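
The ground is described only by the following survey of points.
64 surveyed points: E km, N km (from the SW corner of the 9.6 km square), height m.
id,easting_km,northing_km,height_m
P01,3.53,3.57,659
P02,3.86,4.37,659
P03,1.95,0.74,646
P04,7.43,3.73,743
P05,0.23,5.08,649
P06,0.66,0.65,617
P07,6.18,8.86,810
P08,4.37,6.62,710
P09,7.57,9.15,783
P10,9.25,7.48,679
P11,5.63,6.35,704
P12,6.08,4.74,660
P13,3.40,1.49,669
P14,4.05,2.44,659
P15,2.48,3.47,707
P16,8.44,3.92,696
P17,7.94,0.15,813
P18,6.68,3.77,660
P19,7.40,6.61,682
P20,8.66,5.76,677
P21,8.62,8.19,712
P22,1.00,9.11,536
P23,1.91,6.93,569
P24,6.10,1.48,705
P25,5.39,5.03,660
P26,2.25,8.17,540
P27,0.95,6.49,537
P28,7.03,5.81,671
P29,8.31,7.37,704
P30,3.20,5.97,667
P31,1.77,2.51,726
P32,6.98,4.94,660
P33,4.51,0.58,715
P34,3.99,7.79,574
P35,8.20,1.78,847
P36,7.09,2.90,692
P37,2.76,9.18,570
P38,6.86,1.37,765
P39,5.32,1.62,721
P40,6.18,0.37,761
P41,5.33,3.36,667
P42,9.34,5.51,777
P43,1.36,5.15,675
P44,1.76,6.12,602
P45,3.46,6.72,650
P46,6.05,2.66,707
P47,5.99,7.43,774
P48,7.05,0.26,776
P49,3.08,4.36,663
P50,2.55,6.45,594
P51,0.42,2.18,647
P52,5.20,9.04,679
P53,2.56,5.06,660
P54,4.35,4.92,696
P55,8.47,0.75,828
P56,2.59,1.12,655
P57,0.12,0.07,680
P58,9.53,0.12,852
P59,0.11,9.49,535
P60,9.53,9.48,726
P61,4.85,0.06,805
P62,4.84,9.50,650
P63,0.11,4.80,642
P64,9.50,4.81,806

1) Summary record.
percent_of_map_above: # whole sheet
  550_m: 94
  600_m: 86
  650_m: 78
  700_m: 36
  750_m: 18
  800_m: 8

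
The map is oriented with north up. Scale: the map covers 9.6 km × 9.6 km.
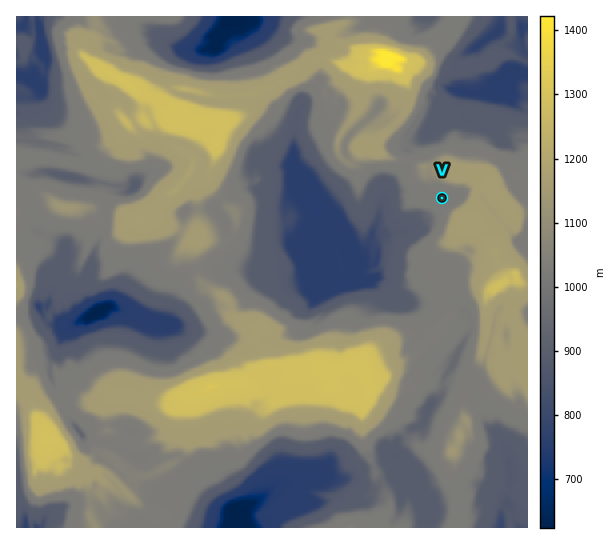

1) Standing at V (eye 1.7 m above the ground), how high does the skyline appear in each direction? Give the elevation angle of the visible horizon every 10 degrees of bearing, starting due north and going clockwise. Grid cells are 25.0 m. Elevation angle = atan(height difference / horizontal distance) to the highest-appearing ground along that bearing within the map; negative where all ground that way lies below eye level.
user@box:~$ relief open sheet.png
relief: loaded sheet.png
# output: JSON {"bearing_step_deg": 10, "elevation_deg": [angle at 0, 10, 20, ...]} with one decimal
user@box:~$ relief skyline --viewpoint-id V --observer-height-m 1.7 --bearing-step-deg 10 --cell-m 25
{"bearing_step_deg": 10, "elevation_deg": [16.0, 17.3, 17.7, 17.1, 15.9, 13.6, 11.8, 10.9, 11.5, 12.4, 13.6, 14.9, 16.0, 17.4, 17.7, 16.3, 13.6, 10.0, 6.4, 0.2, 4.4, 4.5, 3.8, 2.9, 1.7, 0.8, 1.6, 1.5, 3.0, 3.6, 4.3, 4.8, 6.0, 6.6, 8.3, 12.8]}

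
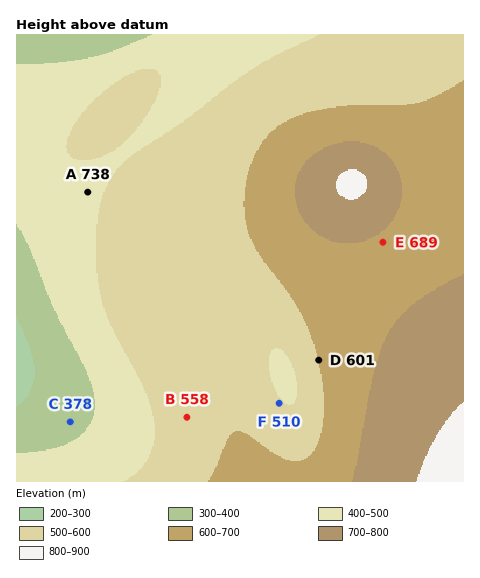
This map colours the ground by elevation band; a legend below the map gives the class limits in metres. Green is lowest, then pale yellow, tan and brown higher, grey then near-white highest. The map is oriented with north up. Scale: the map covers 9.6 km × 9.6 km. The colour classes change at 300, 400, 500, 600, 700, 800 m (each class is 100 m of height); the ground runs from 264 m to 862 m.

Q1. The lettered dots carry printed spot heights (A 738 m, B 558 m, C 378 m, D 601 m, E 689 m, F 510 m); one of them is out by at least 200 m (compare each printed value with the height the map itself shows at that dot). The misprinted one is A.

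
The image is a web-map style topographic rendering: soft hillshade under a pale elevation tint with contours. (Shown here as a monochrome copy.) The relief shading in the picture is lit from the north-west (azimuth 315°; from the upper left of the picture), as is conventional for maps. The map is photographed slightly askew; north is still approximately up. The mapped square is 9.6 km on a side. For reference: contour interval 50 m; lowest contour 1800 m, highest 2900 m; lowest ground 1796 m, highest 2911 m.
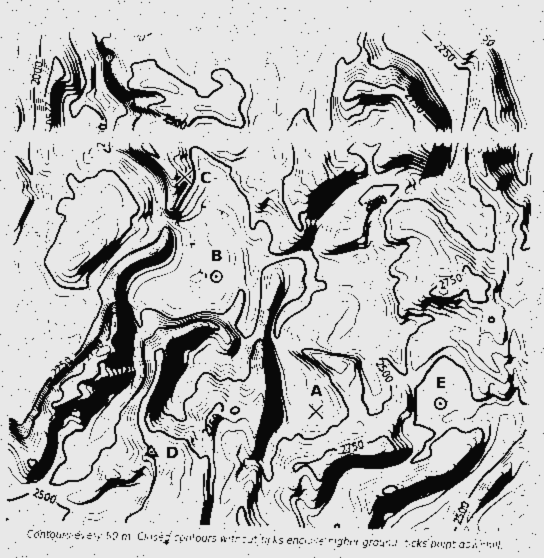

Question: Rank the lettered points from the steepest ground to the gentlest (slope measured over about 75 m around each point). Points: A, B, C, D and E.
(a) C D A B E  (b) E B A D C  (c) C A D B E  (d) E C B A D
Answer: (a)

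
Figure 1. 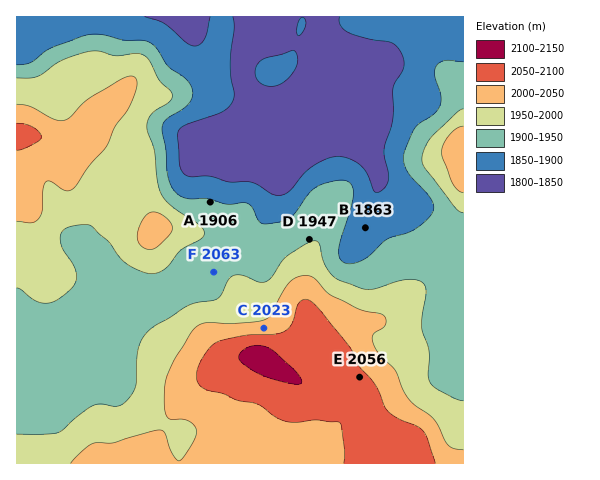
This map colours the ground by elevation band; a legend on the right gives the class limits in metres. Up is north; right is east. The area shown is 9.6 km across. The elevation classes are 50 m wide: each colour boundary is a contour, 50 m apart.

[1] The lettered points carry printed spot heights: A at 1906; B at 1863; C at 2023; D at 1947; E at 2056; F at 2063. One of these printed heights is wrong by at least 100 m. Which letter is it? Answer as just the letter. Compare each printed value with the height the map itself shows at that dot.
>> F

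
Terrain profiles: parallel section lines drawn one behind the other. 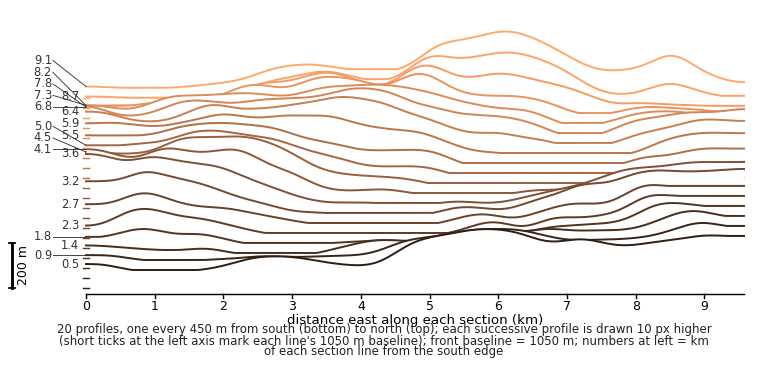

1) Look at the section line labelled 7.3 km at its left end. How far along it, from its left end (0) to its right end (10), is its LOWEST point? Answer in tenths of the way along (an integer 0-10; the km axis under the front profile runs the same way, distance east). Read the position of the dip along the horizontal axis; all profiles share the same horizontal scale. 8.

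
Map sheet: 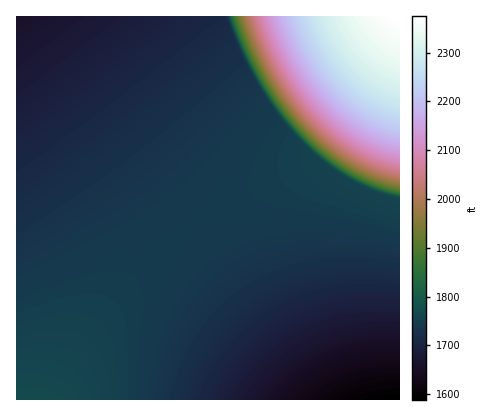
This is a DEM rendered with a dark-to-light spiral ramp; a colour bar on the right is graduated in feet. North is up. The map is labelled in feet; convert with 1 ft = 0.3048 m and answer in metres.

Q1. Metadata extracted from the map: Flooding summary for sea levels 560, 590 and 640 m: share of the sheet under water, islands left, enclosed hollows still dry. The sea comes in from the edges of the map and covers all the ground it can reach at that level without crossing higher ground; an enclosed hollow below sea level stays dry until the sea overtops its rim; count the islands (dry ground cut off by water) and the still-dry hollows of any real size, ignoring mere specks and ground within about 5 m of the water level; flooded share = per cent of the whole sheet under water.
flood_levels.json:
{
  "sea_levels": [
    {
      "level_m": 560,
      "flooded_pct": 86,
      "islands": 0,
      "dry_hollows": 0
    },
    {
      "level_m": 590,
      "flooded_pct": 87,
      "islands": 0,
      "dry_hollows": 0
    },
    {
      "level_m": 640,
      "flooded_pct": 91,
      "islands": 0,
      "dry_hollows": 0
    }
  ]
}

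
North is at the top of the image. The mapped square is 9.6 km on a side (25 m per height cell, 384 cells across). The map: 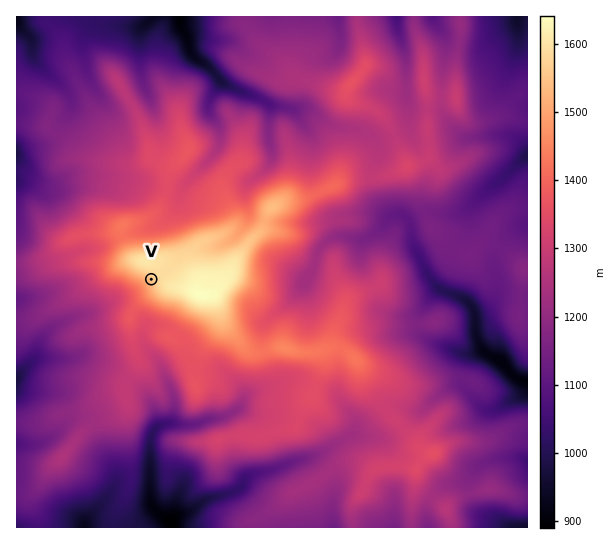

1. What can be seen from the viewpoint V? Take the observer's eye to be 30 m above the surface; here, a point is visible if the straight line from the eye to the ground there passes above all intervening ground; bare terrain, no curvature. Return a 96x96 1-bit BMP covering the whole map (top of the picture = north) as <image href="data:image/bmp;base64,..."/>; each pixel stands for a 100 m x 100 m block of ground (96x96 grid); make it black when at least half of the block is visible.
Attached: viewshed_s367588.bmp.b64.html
<image width="96" height="96" href="data:image/bmp;base64,Qk2+BAAAAAAAAD4AAAAoAAAAYAAAAGAAAAABAAEAAAAAAIAEAAATCwAAEwsAAAIAAAAAAAAA////AAAAAAAAAAfwAMAAAAAAAAAAAAfgAAIAAAAAAAAAAAPgAAEAAAAAAAAAAAPgAADAAAAAAAAAAAHAAABgAAAAAACAAAAgAAAwAAAAAACAAAAgAAAAAAAAAADAAAAwAAAAAAAAAADAAAAQAAAAAAAAAADABAAQAAAAAAAAAADAHAAAAAAAAAAAAADgfAAAAAAAAAAAAAD//AAAAAAAAAAAAAD//AAAAAAAAAAAAAD//AAAAAAAAAAAAAAP/AAQDAAAAAAAAAAD/AAf//gAAAAAAAAB/gAP//AAAAAAAAA8/wADA+AAAAAAAAD//8AAAAAAAAAAAAD///gAAAAAAAAAAAD///8AAAAAAAAAAAD///+DAAAAAAAAAAD///+HgAAAAAAAAAD///8fgAAAAAAAAAD///8/4AAAAAAAAAA////78AAAAAAAAAAf///z8AAAAAAAAACf///z4AAAAAAAAAD////3wAAAAAAAAADP///vgAAAAAAAAADB///vAAAAAAAAAADgP//OAAAAAAAAAADwP//OAAAAAAAAAADwf//cAAAAAAAAAAD9///4AAAAAAAAAAD////wAAAAAAAAAAD//+/gAAAAAAAAAAD////AAAAAAAAAAAD///+AAAAAAAAAAAD///8AAAAAAAAAAAD///8AAAAAAAAAAAD///+AAAAAAAAAAAD////AAAAAAAAAAAD////wgAAAAAAAAAD/////gAAAAAAAAAD/////gAAAAAAAAAD//H/jgAAAAAAAAAD/+B/ggAAAAAAAAACf+AfAAAAAAAAAAAAP4AAAAAAAAAAAAAAHgAAAAAAAAAAAAAABgAAAAAAAAAAAAAAAAAAAAAAAAAAAAAAAAAAAAAAAAAAAAAAAAAAAAAAAAAAAAAAAAAAAAAAAAAAAAAAAAAAAAAAAAAAAAAAAAAAAAAAAAAAAAAAAAAAAAAAAAAAAAAAAAAAAAAAAAAAAAAAAAAAAAAAAAAAAAAAAAAAAAAAAAAAAAAAAAAAAAAAAAAAAAAAAAAAAAAAAAAAAAAAAAAAAAAAAAAAAAAAAAAAAAAAAAAAAAAAAAAAAAAAAAAAAAAAAAAAAAAAAAAAAAAAAAAAAAAAAAAAAAAAAAAAAAAAAAAAAAAAAAAAAAAAAAAAAAAAAAAAAAAAAAAAAAAAAAAAAAAAAAAAAAAAAAAAAAAAAAAAAAAAAAAAAAAAAAAAAAAAAAAAAAAAAAAAAAAAAAAAAAAAAAAAAAAAAAAAAAAAAAAAAAAAAAAAAAAAAAAAAAAAAAAAAAAAAAAAAAAAAAAAAAAAAAAAAAAAAAAAAAAAAAAAAAAAAAAAAAAAAAAAAAAAAAAAAAAAAAAAAAAAAAAAAAAAAAAAAAAAAAAAAAAAAAAAAAAAAAAAAAAAAAAAAAAAAAAAAAAAAAAAAAAAAAAAAAAAAAAAAAAAAAAAAAAAAAAAAAAAAAAAAAAAAAAAAAAAAAAAAAAAAAAAAAAAAAAAAAAAAAAAAAAAAAAAAAAAAAAAAAAAAAAAAAAAAAAAAAAA="/>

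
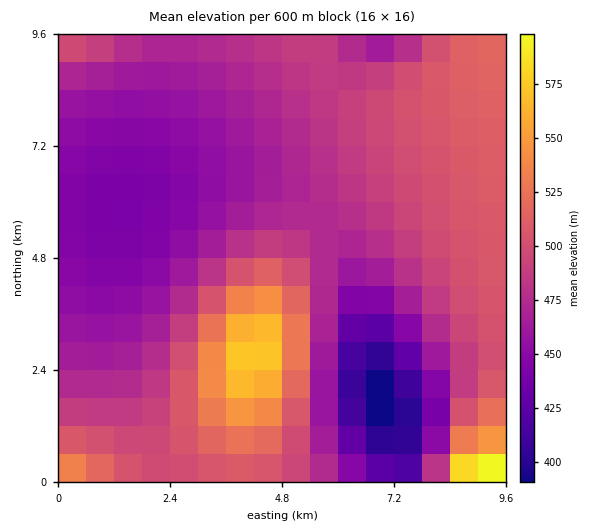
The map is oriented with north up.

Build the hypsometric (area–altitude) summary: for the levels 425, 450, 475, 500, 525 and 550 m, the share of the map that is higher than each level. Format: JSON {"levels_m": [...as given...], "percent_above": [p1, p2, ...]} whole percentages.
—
{"levels_m": [425, 450, 475, 500, 525, 550], "percent_above": [95, 81, 54, 28, 8, 4]}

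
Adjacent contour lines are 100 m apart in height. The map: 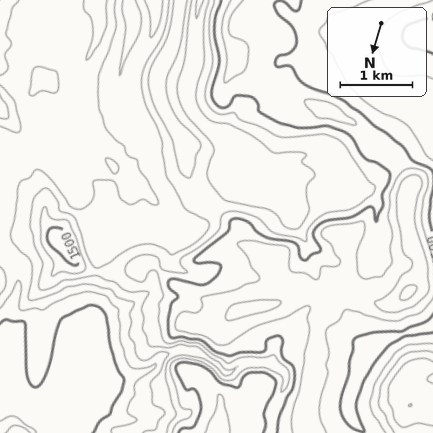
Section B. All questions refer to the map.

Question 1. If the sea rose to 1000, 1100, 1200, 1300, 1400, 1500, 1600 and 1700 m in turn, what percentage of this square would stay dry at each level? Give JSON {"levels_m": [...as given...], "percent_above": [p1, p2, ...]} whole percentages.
{"levels_m": [1000, 1100, 1200, 1300, 1400, 1500, 1600, 1700], "percent_above": [94, 90, 76, 59, 46, 33, 15, 4]}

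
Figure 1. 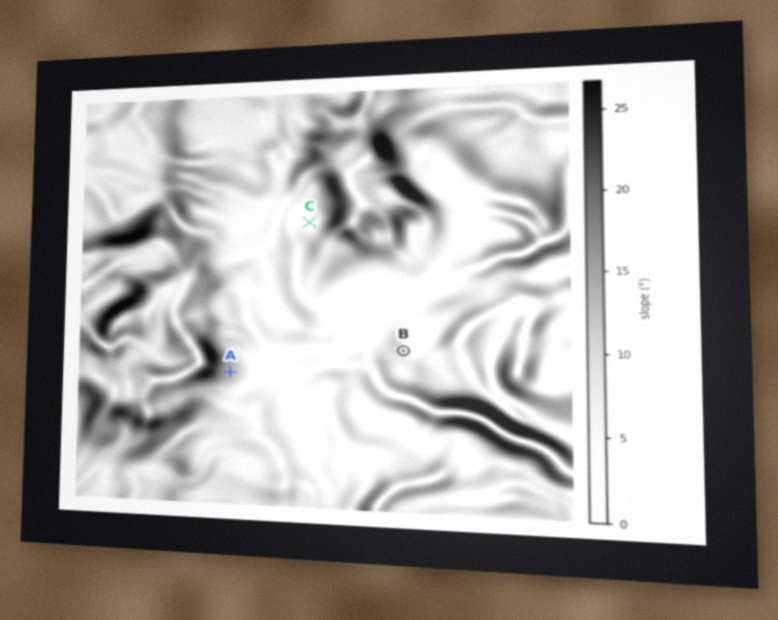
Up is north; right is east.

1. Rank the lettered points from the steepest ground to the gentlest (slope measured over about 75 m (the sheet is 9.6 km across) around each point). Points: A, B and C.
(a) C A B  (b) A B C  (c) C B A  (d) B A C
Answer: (b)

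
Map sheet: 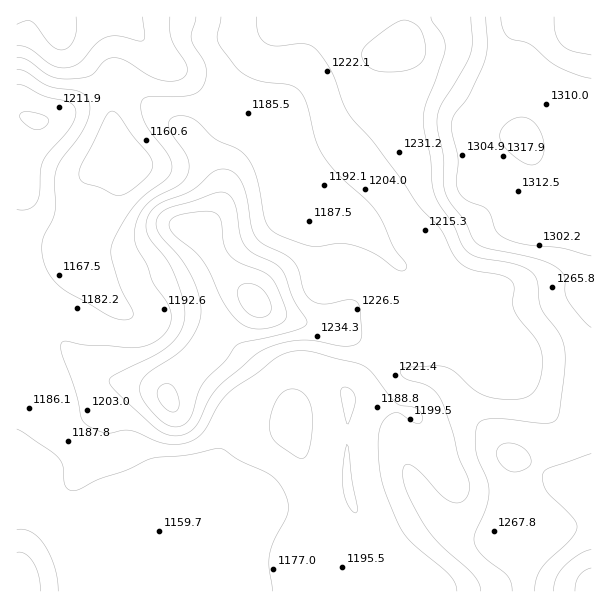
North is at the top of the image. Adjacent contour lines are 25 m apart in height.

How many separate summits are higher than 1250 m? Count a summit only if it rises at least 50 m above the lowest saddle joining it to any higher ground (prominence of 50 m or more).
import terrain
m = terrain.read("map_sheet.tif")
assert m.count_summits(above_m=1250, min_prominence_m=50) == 1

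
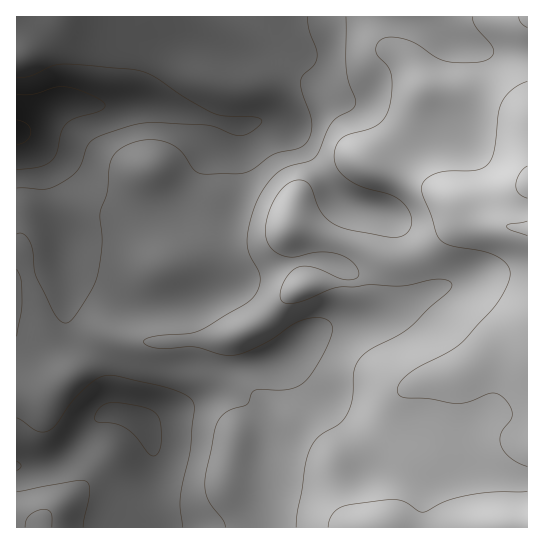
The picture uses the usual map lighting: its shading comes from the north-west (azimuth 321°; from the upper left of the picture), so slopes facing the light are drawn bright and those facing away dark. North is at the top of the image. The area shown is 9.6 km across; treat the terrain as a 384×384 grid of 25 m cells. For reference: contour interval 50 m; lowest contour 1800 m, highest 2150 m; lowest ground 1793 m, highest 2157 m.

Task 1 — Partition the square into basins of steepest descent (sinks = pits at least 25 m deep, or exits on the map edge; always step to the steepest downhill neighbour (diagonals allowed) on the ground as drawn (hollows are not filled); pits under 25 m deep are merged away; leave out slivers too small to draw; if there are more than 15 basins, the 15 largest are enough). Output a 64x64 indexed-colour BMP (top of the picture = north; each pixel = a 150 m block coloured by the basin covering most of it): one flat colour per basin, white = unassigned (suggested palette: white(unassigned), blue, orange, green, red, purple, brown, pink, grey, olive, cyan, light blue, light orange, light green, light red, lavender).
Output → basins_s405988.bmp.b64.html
<image width="64" height="64" href="data:image/bmp;base64,Qk12CAAAAAAAAHYAAAAoAAAAQAAAAEAAAAABAAQAAAAAAAAIAAATCwAAEwsAABAAAAAAAAAA////ALR3HwAOf/8ALKAsACgn1gC9Z5QAS1aMAMJ34wB/f38AIr28AM++FwDox64AeLv/AIrfmACWmP8A1bDFACIiIiIiIiIiIiIiIiIiIiIiIiIiIhERERERERERERERIiIiIiIiIiIiIiIiIiIiIiIiIiIhEREREREREREREREiIiIiIiIiIiIiIiIiIiIiIiIiIiERERERERERERERESIiIiIiIiIiIiIiIiIiIiIiIiIiERERERERERERERERIiIiIiIiIiIiIiIiIiIiIiIiIiIREREREREREREREREiIiIiIiIiIiIiIiIiIiIiIiIiIhERERERERERERERESIiIiIiIiIiIiIiIiIiIiIiIiIiERERERERERERERERIiIiIiIiIiIiIiIiIiIiIiIiIiIREREREREREREREREiIiIiIiIiIiIiIiIiIiIiIiIiIhERERERERERERERESIiIiIiIiIiIiIiIiIiIiIiIiIhERERERERERERERERIiIiIiIiIiIiIiIiIiIiIiIiIhEREREREREREREREREiIiIiIiIiIiIiIiIiIiIiIiIhERERERERERERERERESIiIiIiIiIiIiIiIiIiIiIiIhERERERERERERERERERIiIiIiIiIiIiIiIiIiIiIiIREREREREREREREREREREiIiIiIiIiIiIiIiIiIiIiIRERERERERERERERERERESIiIiIiIiIiIiIiIiIiIiIRERERERERERERERERERERIiIiIiIiIiIiIiIiIiIiERERERERERERERERERERERERERIiIiIiIiIiIiIiIiERERERERERERERERERERERERERESIiIiIiIiIiIiIiEREREREREREREREREREREREREREREiIiIiIiIiIiIiIREREREREREREREREREREREREREREREiIiIiIiIiIiIRERERERERERERERERERERERERERERERIiIiIiIiIiIhERERERERERERERERERERERERERERERESIiIiIiIiIiEREREREREREREREREREREREREREREREREiERERESIiIRERERERERERERERERERERERERERERERERERERERERERERERERERERERERERERERERERERERERERERERERERERERERERERERERERERERERERERERERERERERERERERERERERERERERERERERERERERERERERERERERERERERERERERERERERERERERERERERERERERERERERERERERERERERERERERERERERERERERERERERERERERERERERERERERERERERERERERERERERERERERERERERERERERERERERERERERERERERERERERERERERERERERERERERERERERERERERERERERERERERERERERERERERERERERERERERERERERERERERERERERERERERERERERERERERERERERERERERERERERERERERERERERERERERERERERERERERERERERERERERERERERERERERERERERERERERERERERERERERERERERERERERERERERERERERERERERERERERERERERERERERERERERERERERERERERERERERERERERERERERERERERERERERERERERERERERERERERERERERERERERERERERERERERERERERERERERERERERERERERERERERERERERERERERERERERERERERERERERERERERERERERERERERERERERERERERERERERERERERERERERERERERERERERERERERERERERERERERERERERERERERERERERERERERERERERERERERERERERERERERERERERERERERERERERERERERERERERERERERERERERERERERERERERERERERERERERERERERERERERERERERERERERERERERERERERERERERERERERERERERERERERERERERERERERERERERERERERERERERERERERERERERERERERERERERERERERERERERERERERERERERERERERERERERERERERERERERERERERERERERERERERERERERERERERERERERERERERERERERERERERERERERERERERERERERERERERERERERERERERERERERERERERERERERERERERERERERERERERERERERERERERERERERERERERERERERERERERERERERERERERERERERERERERERERERERERERERERERERERERERERERERERERERERERERERERERERERERERERERERERERERERERERERERERERERERERERERERERERERERERERERERERERERERERERERERERERERERERERERERERERERERERERERERERERERERERERERERERERERERERERERERERERERERERERERERERERERERERERERERERERERERERERERERERERERERERERERERERERERERERERERERERERERERERERERERERERERERERERERERERERERERERERERERERERERERERERERERERERERERERERERERERERERERERERERERERERERERERERERERERERERERERERERERERERERERERERERERERERERERERERERERERERERERERERERERERERERERERERERERERERERERERERER"/>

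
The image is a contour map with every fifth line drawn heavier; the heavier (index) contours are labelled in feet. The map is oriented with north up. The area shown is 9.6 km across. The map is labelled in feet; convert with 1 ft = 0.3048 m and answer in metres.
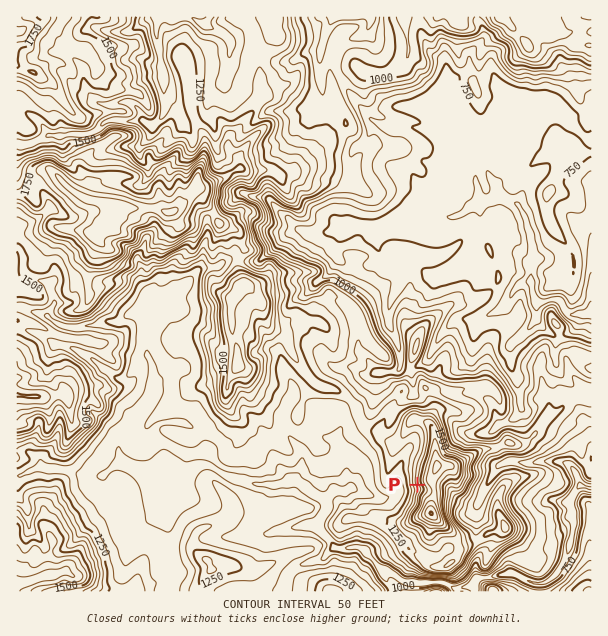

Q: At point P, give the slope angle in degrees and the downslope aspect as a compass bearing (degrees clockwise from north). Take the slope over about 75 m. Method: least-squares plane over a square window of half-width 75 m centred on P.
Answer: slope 18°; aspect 252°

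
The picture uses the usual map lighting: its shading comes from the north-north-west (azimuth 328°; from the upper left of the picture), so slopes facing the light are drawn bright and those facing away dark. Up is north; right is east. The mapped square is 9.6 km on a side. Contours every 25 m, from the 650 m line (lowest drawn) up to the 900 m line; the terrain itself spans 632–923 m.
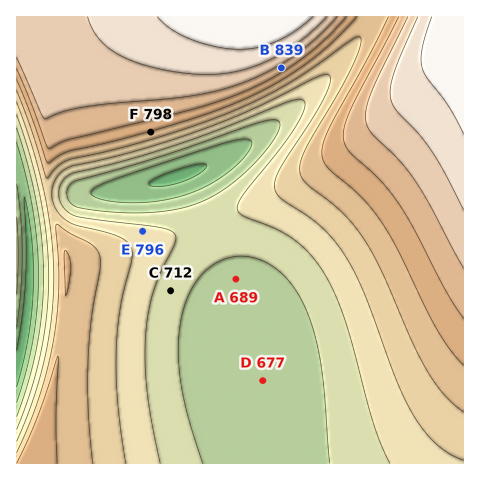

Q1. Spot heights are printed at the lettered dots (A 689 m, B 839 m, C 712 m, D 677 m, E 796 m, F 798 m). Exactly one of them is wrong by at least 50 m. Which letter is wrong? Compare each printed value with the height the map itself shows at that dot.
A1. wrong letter E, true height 734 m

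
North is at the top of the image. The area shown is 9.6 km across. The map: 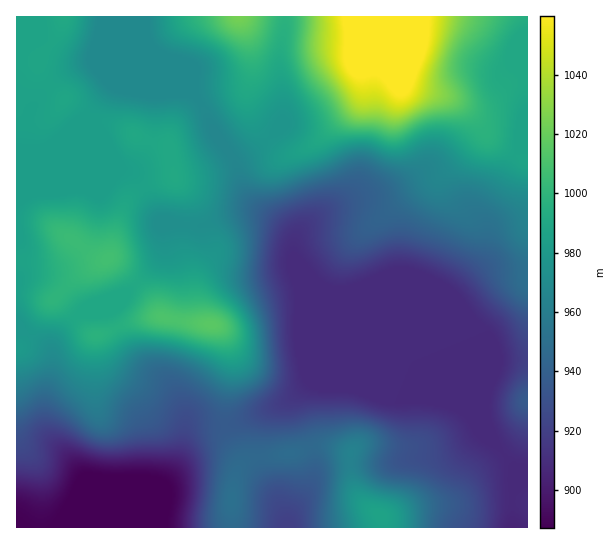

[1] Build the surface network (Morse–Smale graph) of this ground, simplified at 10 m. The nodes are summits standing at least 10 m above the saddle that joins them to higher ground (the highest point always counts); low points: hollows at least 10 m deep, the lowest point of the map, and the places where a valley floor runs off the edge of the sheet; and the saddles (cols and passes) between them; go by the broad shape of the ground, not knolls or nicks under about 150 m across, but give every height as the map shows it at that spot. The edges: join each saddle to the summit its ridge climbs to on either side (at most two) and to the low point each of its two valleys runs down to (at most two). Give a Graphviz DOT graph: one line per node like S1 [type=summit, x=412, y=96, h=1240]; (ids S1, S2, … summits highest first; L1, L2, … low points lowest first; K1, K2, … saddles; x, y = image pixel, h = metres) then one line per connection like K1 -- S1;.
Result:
graph terrain {
  S1 [type=summit, x=383, y=17, h=1090];
  S2 [type=summit, x=239, y=17, h=1024];
  S3 [type=summit, x=211, y=325, h=1016];
  S4 [type=summit, x=107, y=258, h=1008];
  S5 [type=summit, x=381, y=515, h=987];
  S6 [type=summit, x=526, y=401, h=937];
  L1 [type=low, x=117, y=503, h=887];
  L2 [type=low, x=513, y=527, h=904];
  L3 [type=low, x=287, y=525, h=920];
  K1 [type=saddle, x=137, y=282, h=992];
  K2 [type=saddle, x=143, y=187, h=986];
  K3 [type=saddle, x=182, y=225, h=973];
  K4 [type=saddle, x=199, y=103, h=969];
  K5 [type=saddle, x=230, y=153, h=966];
  K6 [type=saddle, x=259, y=458, h=945];
  K7 [type=saddle, x=225, y=426, h=936];
  K8 [type=saddle, x=503, y=453, h=909];
  K1 -- S3;
  K1 -- S4;
  K1 -- L1;
  K2 -- S3;
  K2 -- S4;
  K2 -- L1;
  K3 -- S3;
  K3 -- L1;
  K3 -- L2;
  K4 -- S2;
  K4 -- S3;
  K4 -- L1;
  K5 -- S2;
  K5 -- S3;
  K5 -- L1;
  K5 -- L2;
  K6 -- S5;
  K6 -- L2;
  K6 -- L3;
  K7 -- S3;
  K7 -- S5;
  K7 -- L1;
  K7 -- L2;
  K8 -- S5;
  K8 -- S6;
  K8 -- L2;
}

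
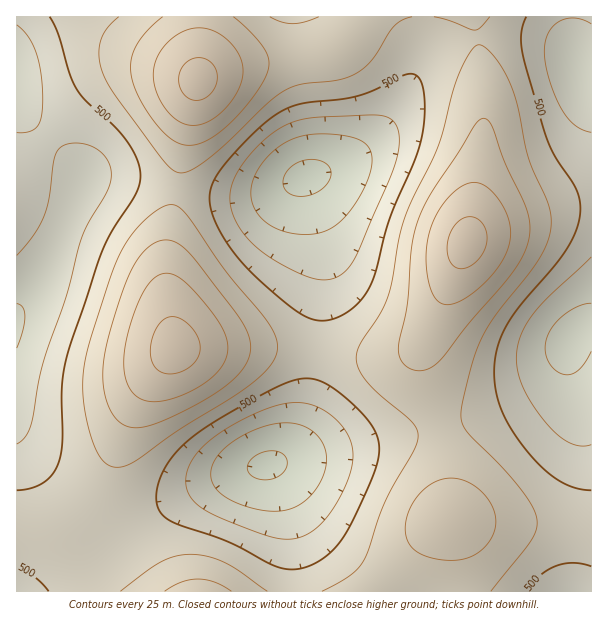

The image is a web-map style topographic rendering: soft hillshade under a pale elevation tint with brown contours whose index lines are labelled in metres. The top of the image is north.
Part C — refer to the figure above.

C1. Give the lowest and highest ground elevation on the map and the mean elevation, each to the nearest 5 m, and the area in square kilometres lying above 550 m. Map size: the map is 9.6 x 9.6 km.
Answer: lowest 420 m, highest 610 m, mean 510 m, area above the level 15.9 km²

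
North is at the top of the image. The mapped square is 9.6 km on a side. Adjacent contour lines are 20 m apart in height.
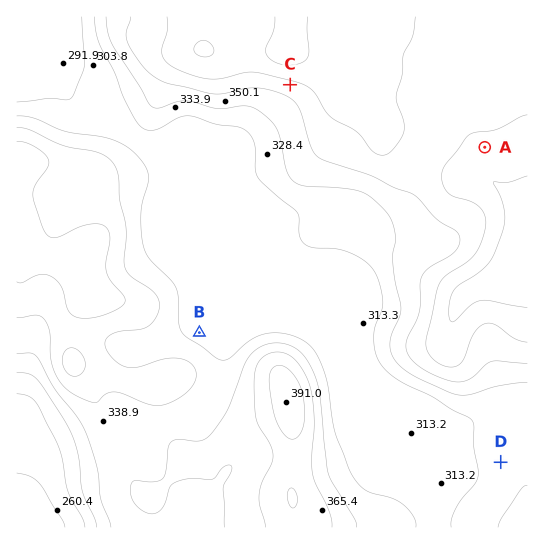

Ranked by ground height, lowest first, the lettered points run B D C A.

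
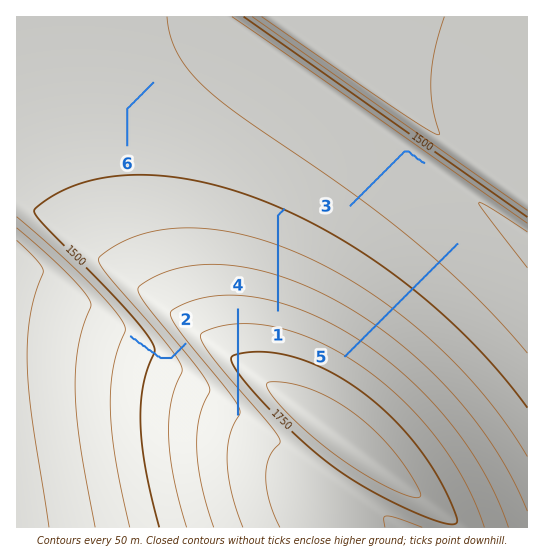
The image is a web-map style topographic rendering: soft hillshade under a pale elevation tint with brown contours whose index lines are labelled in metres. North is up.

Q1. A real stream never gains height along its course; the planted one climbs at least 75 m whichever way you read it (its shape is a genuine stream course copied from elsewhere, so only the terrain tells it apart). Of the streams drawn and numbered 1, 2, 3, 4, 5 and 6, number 4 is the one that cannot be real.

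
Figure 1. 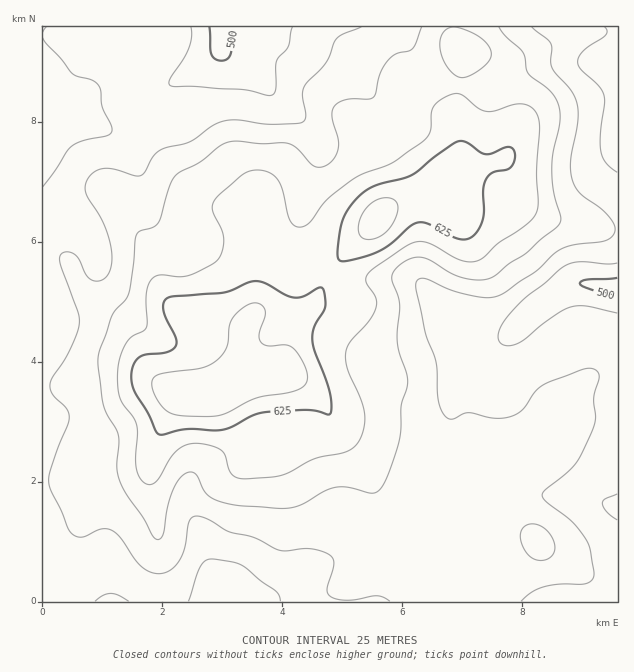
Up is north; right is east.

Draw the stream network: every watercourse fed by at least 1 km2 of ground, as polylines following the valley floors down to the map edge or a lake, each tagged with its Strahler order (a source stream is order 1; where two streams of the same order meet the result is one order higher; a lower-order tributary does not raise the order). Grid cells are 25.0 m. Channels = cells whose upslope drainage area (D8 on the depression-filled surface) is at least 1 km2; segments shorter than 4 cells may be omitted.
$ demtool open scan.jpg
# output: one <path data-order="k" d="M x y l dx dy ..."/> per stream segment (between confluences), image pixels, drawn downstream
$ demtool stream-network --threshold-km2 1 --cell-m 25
<path data-order="1" d="M115 601l-6 0"/><path data-order="1" d="M226 582l-3 4-2 15"/><path data-order="1" d="M332 559l-18 9-3 3-4 2-5 4-1 0-15 15-18 9-47 0"/><path data-order="1" d="M413 538l2 6 6-1 6 4 21 0 1-1 6 0 2-2 7-1 14-14"/><path data-order="1" d="M478 534l0-5"/><path data-order="2" d="M478 529l3-18 6-10 9-9 28 0 2 1 57 0 1 2 5 0 7 4 3 0 8 5 10 1 0 2"/><path data-order="1" d="M251 447l-9 0-30 15-22 22 0 3-2 2 0 18 14 27 0 4 1 2 0 7 2 2 1 10 3 5 0 3 3 4 2 9 1 2 0 19 3 0"/><path data-order="1" d="M83 424l-3-1-37 0 0 6"/><path data-order="1" d="M449 414l0-12 2-2 0-3 3-6 58-58"/><path data-order="1" d="M412 352l1-1 3 0 6-3 26-26 15 0"/><path data-order="1" d="M481 352l3-3 12-6 9-7"/><path data-order="1" d="M173 345l-21-12-51-51 0-14-1-1 0-9-2-2 0-4-3-5 0-3-3-3 0-1-18-18-6-2-1-1-3 0-2-2-3 0-1-1-3 0-2-2-3 0-1-1-6 0 0-6"/><path data-order="1" d="M503 345l5-5 0-1 4-5 0-1"/><path data-order="1" d="M43 340l0-6"/><path data-order="2" d="M505 336l27-27 1 0"/><path data-order="2" d="M512 333l12-14 0-1 9-9"/><path data-order="1" d="M43 328l0 6"/><path data-order="2" d="M463 322l16 14 26 0"/><path data-order="2" d="M451 313l12 9"/><path data-order="3" d="M533 309l26-18 12-6"/><path data-order="1" d="M427 288l1 3 23 22"/><path data-order="1" d="M565 285l6 0"/><path data-order="3" d="M571 285l21 0"/><path data-order="3" d="M592 285l7 0 2 1 16 0 0 2"/><path data-order="1" d="M586 283l4 0 2 2"/><path data-order="1" d="M416 282l29 28 6 3"/><path data-order="1" d="M179 237l-9-5-22-22-3-24-2-2-1-7-3-5 0-3-11-19-19-20-6-1-2-2-3 0-4-3-3 0-5-3-3 0-9-4-6 0-1-2-24 0"/><path data-order="1" d="M295 232l1-9 2-1 0-5 1-1 0-6 2-2 1-13 2-2 1-7 11-20 0-25-6-11-65-64-9-5-15-15 0-7"/><path data-order="1" d="M617 144l0-21"/><path data-order="1" d="M59 112l-3 0-1 2-12 0 0 1"/><path data-order="1" d="M161 93l12-12 12-6 3-3 11-6 4-5 2 0 15-15 0-6 1-1"/><path data-order="1" d="M506 81l21-11 9-1 2-2 33 0 1-1 9 0 2-2 12 0 1-1 21 0 0-2"/><path data-order="1" d="M332 55l-22 0-2-1-4 0-2-2-7-1-3-2-23-22"/><path data-order="2" d="M221 39l0-12"/><path data-order="1" d="M403 34l-2-3 0-4-132 0"/><path data-order="2" d="M269 27l-48 0"/>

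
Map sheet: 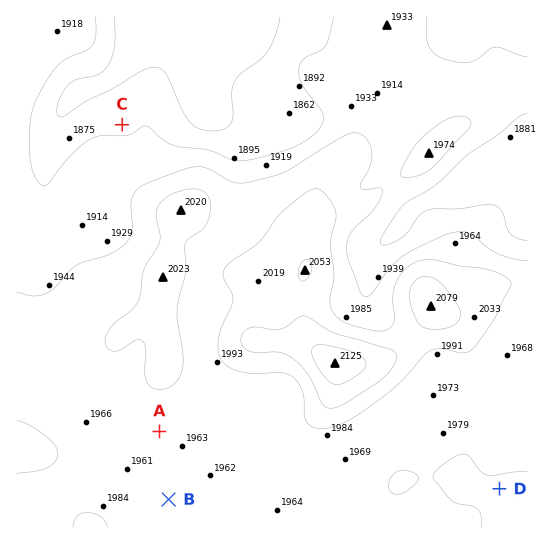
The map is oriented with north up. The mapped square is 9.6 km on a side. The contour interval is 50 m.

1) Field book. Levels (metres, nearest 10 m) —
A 1960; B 1960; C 1890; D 2010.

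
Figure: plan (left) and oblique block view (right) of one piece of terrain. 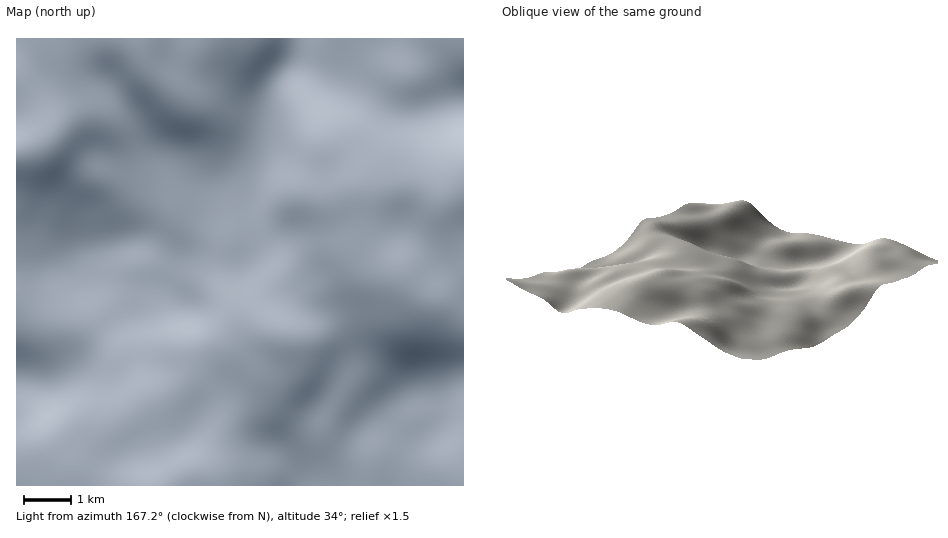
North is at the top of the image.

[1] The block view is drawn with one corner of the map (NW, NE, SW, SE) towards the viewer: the SW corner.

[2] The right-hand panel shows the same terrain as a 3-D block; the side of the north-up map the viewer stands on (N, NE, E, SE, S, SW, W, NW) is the SW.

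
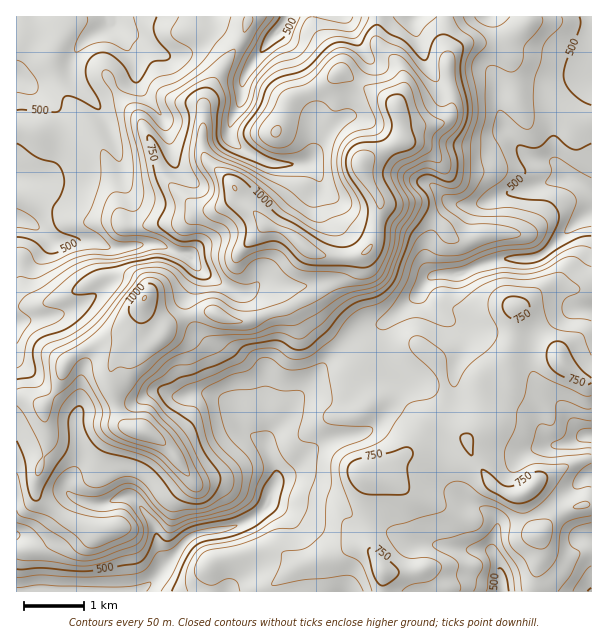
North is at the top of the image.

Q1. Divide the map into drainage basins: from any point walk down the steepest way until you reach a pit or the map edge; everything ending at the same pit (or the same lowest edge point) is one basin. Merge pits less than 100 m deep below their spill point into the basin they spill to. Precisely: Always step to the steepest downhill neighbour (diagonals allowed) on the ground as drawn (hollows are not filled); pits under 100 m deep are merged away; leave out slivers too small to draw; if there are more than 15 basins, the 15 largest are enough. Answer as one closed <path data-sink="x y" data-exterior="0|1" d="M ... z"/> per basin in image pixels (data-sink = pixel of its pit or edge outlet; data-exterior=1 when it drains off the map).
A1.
<path data-sink="36 591" data-exterior="1" d="M306 298l-22 12-11 2-27 10-15-2-19-8-8 0-25 7-14 7-1 4-16-13-5-16-4 22-6 10-13 10-25 1-27 16-4 5-3 15-6 12-11 14-20-9-8 1 1 194 365-1 2-18-8-16-9-12 0-9 7-29 0-22-6-9 13-2 23-18 29-33-41-25-17 0-25-44-31-31z"/><path data-sink="591 212" data-exterior="1" d="M591 16l-145 0-2 26 4 17 3 54-11 11-35 4-7 14-32 16-5 6 0 4 19 35-6 36-4 9-8 6-14 4-16-2 2 4 0 15-3 7-8 8-16 9 12 24 31 31 25 44 17 0 22 16 53 26 14-18 0-42 5-6 15-6 5-5 8-25 2-31 34 35 6 8 4 12 9 8 18 10 5 0z"/><path data-sink="111 17" data-exterior="1" d="M248 16l-232 1 1 380 7 0 20 9 11-14 6-12 3-15 4-5 27-16 25-1 13-10 6-10 4-22 5 16 14 13 17-11 25-7 8 0 13 7 21 3 27-10 11-2 34-16 13-12 3-7 0-15-4-4-13-2-9-4-21-18-21-8-22-21-12-20-22-19-8-15 2-44 2-9 11-21 23-33 8-22z"/><path data-sink="279 30" data-exterior="0" d="M377 16l-128 0-9 26-23 33-13 30-2 44 8 15 22 19 12 20 22 21 21 8 21 18 9 4 31 4 14-4 8-6 6-15 4-30-12-20-7-15 0-4 5-6 20-8 14-10 0-23-3-15 6-12 0-15-5-10-19-18-3-6z"/><path data-sink="501 591" data-exterior="1" d="M434 422l-30 34-23 18-13 2 6 9 0 22-7 29 0 9 9 12 8 16-2 18 152 1 7-49-1-9-5-3-7-15-5-22-13 0-13-6-9-8-16-24-4-15z"/><path data-sink="591 435" data-exterior="1" d="M518 307l-2 1-2 30-8 25-5 5-15 6-5 6 0 42-12 15-1 7 4 12 16 24 9 8 13 6 13 0 0 7 7 23 5 7 5 3 8-12 13-11 20-6 11-1 0-123-5-1-18-10-9-8-4-12-6-8z"/><path data-sink="591 591" data-exterior="1" d="M591 505l-10 0-20 6-13 11-8 12 1 20-5 15 0 23 56-1z"/>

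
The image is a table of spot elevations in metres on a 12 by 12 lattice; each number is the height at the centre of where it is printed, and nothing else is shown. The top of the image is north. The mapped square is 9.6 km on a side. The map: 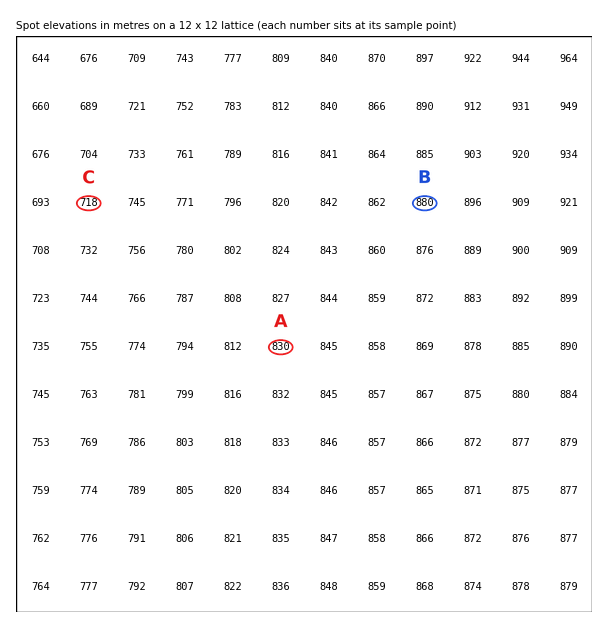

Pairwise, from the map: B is higher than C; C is lower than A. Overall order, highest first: B A C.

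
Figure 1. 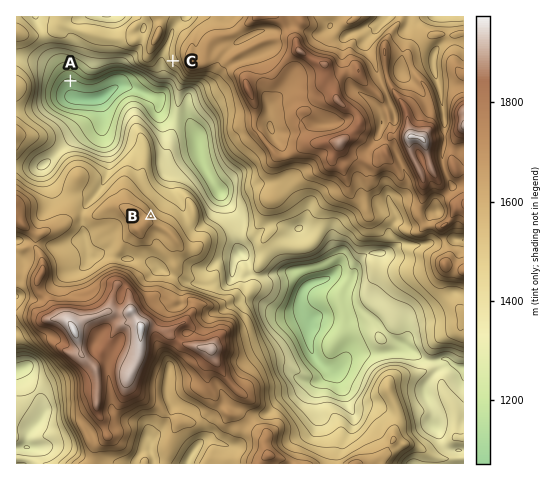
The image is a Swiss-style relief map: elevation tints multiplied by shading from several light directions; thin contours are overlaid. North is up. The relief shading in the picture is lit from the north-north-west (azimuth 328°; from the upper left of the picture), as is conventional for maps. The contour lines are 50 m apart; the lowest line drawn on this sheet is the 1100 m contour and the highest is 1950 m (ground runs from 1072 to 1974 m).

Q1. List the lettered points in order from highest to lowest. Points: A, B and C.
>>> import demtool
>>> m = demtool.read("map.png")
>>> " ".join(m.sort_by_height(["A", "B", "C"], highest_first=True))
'B C A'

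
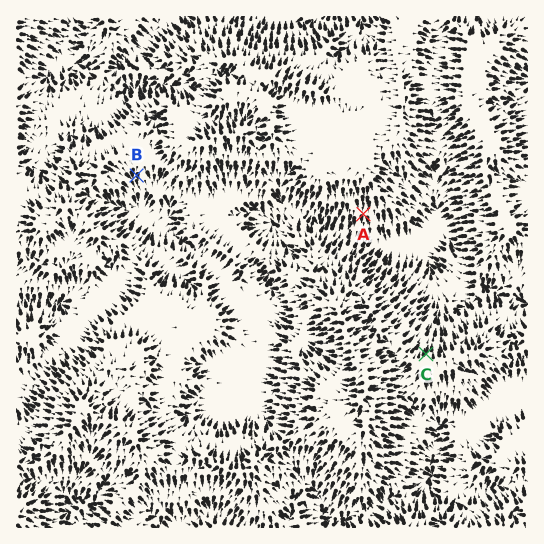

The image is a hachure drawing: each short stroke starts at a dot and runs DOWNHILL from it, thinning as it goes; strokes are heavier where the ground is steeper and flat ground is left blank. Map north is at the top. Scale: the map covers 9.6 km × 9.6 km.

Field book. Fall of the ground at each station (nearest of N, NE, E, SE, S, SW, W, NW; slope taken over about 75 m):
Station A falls S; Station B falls S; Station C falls N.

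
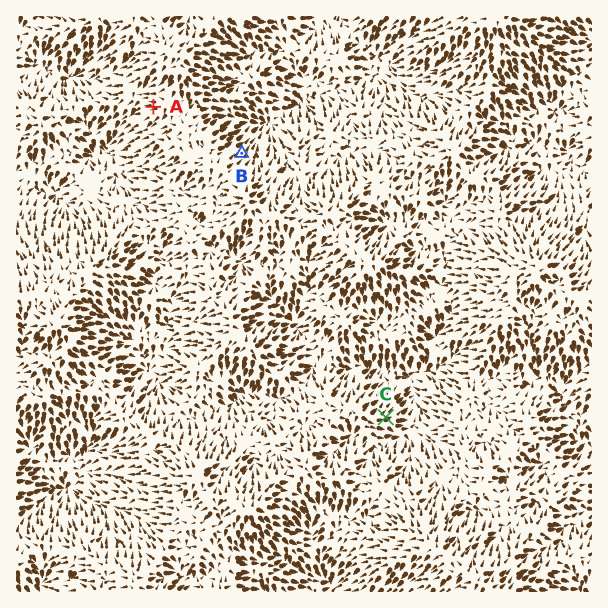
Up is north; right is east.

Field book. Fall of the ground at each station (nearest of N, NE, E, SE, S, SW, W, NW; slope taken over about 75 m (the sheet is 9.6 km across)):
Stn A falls W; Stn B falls NE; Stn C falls NE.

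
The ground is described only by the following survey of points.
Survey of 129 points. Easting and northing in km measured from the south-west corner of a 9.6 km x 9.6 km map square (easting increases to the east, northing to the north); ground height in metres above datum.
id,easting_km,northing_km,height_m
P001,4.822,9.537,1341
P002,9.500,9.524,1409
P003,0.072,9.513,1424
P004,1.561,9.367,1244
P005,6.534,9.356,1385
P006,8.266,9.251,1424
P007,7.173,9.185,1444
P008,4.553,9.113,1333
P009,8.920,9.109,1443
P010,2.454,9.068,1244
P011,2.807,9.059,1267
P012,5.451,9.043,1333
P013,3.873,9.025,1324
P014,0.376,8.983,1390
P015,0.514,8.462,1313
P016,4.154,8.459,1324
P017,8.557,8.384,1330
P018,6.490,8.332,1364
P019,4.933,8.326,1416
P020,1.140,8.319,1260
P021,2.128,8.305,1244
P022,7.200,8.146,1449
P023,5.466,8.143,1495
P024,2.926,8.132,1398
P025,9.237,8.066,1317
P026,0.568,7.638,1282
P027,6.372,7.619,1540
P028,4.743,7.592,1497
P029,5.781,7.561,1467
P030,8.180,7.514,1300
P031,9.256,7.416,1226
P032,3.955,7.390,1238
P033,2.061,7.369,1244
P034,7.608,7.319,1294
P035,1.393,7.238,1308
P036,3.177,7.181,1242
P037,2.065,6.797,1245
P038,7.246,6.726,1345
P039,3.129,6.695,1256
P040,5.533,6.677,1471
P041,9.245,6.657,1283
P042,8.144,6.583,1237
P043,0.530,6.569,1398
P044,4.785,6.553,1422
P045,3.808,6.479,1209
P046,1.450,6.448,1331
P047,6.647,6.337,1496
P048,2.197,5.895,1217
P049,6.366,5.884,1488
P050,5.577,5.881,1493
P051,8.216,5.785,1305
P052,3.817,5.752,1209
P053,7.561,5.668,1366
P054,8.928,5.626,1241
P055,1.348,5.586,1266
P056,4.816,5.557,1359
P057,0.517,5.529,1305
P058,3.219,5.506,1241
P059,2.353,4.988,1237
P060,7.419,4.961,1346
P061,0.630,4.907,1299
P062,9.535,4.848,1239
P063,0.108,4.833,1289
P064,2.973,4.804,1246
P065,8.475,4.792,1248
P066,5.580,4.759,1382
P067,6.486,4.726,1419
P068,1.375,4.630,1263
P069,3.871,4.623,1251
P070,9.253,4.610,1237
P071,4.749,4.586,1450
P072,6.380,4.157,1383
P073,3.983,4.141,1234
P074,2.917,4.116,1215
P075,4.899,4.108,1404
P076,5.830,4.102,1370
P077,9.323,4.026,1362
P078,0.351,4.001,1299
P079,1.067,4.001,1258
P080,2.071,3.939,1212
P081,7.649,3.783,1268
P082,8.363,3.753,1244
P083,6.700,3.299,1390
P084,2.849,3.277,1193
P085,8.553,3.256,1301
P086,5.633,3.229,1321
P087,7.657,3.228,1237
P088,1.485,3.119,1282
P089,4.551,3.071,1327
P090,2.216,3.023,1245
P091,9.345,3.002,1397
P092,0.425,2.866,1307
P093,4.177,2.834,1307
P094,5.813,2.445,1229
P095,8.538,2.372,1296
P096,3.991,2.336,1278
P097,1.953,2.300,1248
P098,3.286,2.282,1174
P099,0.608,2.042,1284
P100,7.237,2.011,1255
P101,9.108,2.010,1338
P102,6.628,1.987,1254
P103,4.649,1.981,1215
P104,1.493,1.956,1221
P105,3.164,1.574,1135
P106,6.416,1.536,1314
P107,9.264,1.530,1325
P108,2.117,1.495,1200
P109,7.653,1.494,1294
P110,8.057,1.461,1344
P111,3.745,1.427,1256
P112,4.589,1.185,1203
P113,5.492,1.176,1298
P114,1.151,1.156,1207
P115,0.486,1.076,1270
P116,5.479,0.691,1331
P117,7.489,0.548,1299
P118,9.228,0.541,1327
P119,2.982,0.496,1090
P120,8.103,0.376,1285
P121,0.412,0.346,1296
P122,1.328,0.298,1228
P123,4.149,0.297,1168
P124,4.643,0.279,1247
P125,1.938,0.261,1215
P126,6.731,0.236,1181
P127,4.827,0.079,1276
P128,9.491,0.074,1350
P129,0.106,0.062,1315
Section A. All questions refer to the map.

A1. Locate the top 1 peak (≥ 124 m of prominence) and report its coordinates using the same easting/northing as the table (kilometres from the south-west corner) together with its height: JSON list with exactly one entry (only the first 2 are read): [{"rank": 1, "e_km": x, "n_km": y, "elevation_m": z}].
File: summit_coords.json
[{"rank": 1, "e_km": 6.51, "n_km": 7.66, "elevation_m": 1551}]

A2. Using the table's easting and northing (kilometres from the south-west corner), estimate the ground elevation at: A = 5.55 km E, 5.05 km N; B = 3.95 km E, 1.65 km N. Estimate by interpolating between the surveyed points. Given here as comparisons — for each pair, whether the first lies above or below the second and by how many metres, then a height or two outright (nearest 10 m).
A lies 120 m above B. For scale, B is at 1260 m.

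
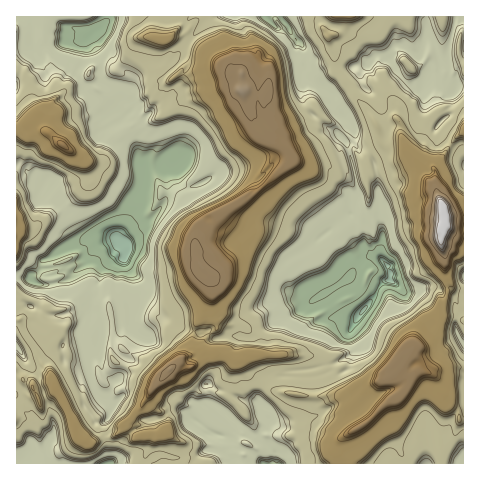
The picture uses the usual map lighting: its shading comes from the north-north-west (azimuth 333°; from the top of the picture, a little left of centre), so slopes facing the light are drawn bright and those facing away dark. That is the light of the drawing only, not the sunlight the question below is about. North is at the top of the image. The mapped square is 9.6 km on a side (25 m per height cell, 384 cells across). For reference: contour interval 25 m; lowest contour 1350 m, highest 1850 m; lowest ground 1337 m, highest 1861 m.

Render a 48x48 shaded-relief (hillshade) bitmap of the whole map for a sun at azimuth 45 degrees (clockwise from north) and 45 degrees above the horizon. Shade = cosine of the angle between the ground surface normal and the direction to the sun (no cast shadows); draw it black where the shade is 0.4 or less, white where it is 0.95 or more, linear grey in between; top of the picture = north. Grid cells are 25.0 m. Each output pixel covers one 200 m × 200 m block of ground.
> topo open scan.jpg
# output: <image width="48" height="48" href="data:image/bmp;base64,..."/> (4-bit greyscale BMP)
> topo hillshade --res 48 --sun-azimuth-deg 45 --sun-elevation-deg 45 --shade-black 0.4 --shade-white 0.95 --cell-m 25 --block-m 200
<image width="48" height="48" href="data:image/bmp;base64,Qk32BAAAAAAAAHYAAAAoAAAAMAAAADAAAAABAAQAAAAAAIAEAAATCwAAEwsAABAAAAAAAAAAAAAAABEREQAiIiIAMzMzAERERABVVVUAZmZmAHd3dwCIiIgAmZmZAKqqqgC7u7sAzMzMAN3d3QDu7u4A////AIiIYjIzEFiIiJrcqIllZEY1iJd4iJdYmmiHQiNVI1ZmZ5zKmIh3Y1ZHiIiIiId4mYdnQTm4Q0VWas2piImHVHZnh3iHeIiIl4Z3Mo3JZYmpvuuYiHeIZod3d4iHeJiIhpiGM726aJqZ3biIhkmYVoh3iYmIiJmHVZhnJ9vLhnd5ypiIU4uVN4h2eJiHaIhTaoV2O8vKdlZpqYd1NrpSV3h1eIh3eIZGnGWFjcy4hjRnZld0aJZFeJl3iYhmaId4rFiWzcyIhkRWVWh1eId4mZmZiZdFiIh4rJp53MqIdVVnh3dWZWeIiIiJqYd3iJeKu6mLu7mHZ4dmmKllNXdmZ4iJmqhniZm7vIeJmrmHiYiYi8p2iZiHiamazKlleJrKzTaZmrmIiaqYiqmru7u7u7vM3LhlWJy63liYmrmImql1eJq6uqqrzczN24dlaLyr3ImZm6mImZhViHd3mYm8y7vMuZdXibqbuJmZm6mImYdXh1V5iprLm8y5mZdomYmaqZmavKmImYd3d0Z3mZu5rMmZiYdXqoiKupvMypiImYh2dDRGiJqpu5mYiIdnu3dpqt7LqpmZmZllUzJYiZqaqZiIiIiKyFVWjO2YqZmqu7hUQiWImpqqiHd4iIibghIjrad5maq8zIZVMTiJq6qpmHd4iIiqQBETq3iZmqqqy2ZUEWiZvLmomIiIiImoABEUmJl5mambyWUyJHia25mZiIiId4iEAQEUmJd4iJmbt0MzRWibuZmJiJiId3dkIgAVqaqYh3iahEZUVHiamYmamJmIiHZ1ISI3m8upqHd3ZXhlVXiZiJmpmpmIiIiGMzQ2rNy8qId3aIh3ZnmpmImZmYiIiIiHMjQ3zd3LmGVXeYh3eYiJqYiJiYh4iIeGI1U47u2phTV4mJh2iJmZiJmIiIh3iHaEJGVL7tuYdFiYqJh4mZmYh4mXiHd4iFZzVWV97sqIQ2eJiqmKqIiIdXh3dmeJiGZmZWet3ahTEkaJm7mJmXeIRFZ3d4mqqmeHVHmr3HUgEmm7zKiIiHZ1IzdmeKvKqmiHVomsylMjN63tyoZneFVSElU1e8zKynd3VpzMqTRVjN7bmXZndkUxJUJYnN28yXaHaMyphnd4vO25iIh3dmQRRTaIrdyrqWWIe8qZY5iZrMyoiIhmZkIjY1iJvdqaqUWIi6mYeHiZvLuYiIdEZVQ1Q3iJzsmspjeYmpqpmXibzMuYiIU3iHNGNoiK3srLg1mYmcypqZmru8qIiHRYiFR0R4mL3svJQ4mInNqamXiqrMiId2R4dkZzaJmb3bqVJ7mJzKmJiIvKvJiXZ1V3d2dkeJmc3ahjWrmbyGmIhsy5qomXd1aImHdViJmt7ahEmqmclKqIdMuZqruodXiHiHZ4mqvN7Zc2iIiZacmIZKmJzLqIZXZFaGeZqrvO/JM3iIdnioiIZZmKu5mXRWVomoiarLzv60FXmYd4hmmGdpmKqGeHVWirupmazb3+xgR5h3iJZopmiZiJhUaYZWq7upic3M7sgiaHVnmYd6pWnA=="/>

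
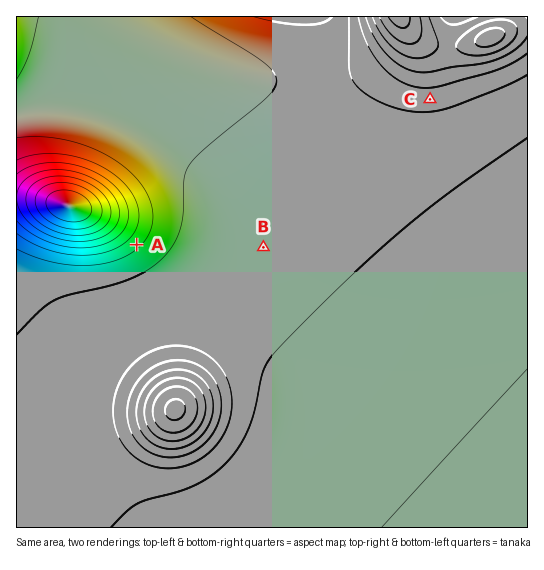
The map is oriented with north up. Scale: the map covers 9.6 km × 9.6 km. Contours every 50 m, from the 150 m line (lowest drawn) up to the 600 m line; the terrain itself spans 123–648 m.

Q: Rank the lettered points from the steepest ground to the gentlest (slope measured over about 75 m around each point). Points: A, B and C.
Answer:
A C B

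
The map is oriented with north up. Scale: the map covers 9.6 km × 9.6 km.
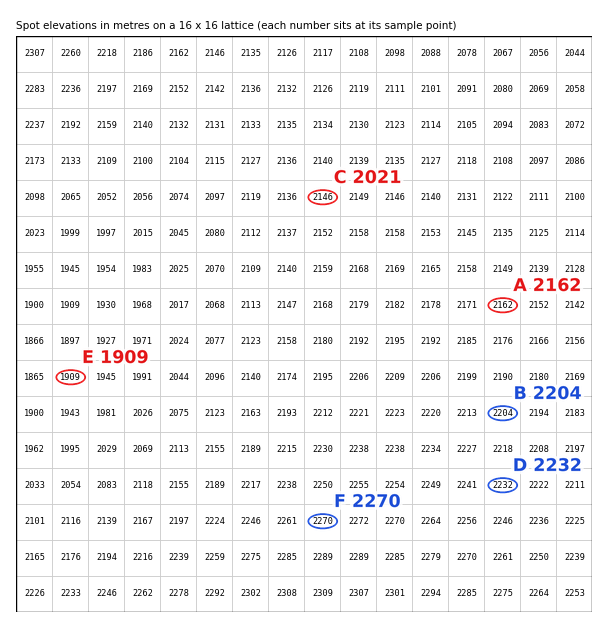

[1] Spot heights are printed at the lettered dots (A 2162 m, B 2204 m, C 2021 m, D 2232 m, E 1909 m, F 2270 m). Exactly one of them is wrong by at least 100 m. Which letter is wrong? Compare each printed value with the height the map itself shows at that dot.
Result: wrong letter C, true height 2146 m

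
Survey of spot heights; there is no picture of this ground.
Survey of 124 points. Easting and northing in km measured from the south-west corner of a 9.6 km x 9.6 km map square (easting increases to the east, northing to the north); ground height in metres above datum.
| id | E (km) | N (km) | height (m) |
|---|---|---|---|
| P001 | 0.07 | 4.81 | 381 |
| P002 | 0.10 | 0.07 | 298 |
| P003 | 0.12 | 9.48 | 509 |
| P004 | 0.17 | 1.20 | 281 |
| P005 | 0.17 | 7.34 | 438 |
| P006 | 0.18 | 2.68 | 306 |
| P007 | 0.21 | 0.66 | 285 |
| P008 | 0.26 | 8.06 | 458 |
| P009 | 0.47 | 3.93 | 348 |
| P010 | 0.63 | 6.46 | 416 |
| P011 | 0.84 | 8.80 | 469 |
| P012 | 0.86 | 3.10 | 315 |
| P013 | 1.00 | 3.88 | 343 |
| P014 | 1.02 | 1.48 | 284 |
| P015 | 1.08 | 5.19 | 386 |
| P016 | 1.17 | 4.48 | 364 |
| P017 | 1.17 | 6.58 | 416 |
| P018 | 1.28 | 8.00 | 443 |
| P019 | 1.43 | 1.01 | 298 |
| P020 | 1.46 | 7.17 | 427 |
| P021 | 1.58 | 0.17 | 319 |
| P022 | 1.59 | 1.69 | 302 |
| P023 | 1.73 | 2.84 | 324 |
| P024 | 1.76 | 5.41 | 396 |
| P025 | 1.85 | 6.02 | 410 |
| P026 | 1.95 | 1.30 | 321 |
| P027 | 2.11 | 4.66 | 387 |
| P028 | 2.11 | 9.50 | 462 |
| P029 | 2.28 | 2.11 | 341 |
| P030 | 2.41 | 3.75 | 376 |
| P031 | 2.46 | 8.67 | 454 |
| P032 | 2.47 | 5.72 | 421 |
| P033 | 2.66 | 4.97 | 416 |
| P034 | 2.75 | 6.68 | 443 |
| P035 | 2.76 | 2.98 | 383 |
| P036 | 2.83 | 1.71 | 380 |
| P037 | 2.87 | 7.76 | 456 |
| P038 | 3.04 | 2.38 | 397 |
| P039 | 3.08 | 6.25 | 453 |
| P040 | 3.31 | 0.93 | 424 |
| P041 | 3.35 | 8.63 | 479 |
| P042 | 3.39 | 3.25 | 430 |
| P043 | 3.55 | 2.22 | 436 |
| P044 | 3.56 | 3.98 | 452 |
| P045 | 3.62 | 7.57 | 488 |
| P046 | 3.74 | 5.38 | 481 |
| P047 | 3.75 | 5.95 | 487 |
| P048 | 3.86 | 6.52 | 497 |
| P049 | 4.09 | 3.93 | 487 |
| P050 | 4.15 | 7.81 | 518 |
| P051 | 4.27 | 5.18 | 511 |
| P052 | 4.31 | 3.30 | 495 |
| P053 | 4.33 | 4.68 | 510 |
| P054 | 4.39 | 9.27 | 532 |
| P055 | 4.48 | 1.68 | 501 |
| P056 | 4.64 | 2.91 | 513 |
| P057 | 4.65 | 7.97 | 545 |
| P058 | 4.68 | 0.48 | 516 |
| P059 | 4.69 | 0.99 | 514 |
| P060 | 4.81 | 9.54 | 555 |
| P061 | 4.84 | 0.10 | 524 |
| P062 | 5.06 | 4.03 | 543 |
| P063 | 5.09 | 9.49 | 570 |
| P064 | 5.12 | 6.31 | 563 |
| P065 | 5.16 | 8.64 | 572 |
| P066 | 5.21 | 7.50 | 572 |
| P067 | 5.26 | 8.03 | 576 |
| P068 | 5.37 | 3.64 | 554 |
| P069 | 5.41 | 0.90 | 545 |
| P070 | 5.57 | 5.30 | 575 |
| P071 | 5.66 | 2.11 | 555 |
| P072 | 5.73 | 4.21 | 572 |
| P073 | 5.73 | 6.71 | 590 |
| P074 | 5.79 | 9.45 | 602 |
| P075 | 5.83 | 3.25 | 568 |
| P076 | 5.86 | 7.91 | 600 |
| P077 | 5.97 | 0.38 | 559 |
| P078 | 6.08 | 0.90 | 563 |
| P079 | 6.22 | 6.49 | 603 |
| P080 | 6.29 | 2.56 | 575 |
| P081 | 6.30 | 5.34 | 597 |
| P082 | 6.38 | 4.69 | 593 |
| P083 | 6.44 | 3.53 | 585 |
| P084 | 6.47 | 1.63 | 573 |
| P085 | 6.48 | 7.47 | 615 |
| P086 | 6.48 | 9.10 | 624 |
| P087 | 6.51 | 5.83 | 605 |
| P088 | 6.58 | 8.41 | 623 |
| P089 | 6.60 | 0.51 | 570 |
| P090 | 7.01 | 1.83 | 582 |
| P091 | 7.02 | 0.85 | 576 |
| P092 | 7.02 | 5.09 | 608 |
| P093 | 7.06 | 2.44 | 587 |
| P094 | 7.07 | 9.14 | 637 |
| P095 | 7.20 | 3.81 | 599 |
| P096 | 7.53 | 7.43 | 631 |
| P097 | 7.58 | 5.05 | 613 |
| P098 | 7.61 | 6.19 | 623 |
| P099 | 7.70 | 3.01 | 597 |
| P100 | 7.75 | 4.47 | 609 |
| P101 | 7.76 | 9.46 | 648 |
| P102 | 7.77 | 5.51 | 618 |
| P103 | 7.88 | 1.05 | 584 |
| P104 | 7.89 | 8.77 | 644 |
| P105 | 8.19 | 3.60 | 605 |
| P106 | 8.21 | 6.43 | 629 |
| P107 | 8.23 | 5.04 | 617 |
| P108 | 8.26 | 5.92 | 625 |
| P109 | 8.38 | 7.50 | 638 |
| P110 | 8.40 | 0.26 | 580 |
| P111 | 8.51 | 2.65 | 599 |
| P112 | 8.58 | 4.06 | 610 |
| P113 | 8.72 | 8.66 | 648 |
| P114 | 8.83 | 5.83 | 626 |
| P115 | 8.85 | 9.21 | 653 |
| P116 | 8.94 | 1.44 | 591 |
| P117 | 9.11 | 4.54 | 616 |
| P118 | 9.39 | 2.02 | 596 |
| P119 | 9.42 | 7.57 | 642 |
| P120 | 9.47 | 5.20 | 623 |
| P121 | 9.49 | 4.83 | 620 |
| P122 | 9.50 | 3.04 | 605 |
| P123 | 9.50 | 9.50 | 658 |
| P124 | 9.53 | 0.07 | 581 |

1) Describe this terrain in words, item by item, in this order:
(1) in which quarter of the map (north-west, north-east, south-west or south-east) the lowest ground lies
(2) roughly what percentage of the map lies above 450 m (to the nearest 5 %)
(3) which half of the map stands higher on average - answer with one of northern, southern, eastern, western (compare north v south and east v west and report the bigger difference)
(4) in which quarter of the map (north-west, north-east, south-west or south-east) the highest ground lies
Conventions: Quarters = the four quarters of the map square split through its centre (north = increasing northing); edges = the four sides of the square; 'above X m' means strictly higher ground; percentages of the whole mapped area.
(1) The lowest point lies in the south-west quarter of the map.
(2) Ground above 450 m makes up about 70 % of the sheet.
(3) The eastern half stands higher on average than the western half.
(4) Look to the north-east quarter for the highest ground.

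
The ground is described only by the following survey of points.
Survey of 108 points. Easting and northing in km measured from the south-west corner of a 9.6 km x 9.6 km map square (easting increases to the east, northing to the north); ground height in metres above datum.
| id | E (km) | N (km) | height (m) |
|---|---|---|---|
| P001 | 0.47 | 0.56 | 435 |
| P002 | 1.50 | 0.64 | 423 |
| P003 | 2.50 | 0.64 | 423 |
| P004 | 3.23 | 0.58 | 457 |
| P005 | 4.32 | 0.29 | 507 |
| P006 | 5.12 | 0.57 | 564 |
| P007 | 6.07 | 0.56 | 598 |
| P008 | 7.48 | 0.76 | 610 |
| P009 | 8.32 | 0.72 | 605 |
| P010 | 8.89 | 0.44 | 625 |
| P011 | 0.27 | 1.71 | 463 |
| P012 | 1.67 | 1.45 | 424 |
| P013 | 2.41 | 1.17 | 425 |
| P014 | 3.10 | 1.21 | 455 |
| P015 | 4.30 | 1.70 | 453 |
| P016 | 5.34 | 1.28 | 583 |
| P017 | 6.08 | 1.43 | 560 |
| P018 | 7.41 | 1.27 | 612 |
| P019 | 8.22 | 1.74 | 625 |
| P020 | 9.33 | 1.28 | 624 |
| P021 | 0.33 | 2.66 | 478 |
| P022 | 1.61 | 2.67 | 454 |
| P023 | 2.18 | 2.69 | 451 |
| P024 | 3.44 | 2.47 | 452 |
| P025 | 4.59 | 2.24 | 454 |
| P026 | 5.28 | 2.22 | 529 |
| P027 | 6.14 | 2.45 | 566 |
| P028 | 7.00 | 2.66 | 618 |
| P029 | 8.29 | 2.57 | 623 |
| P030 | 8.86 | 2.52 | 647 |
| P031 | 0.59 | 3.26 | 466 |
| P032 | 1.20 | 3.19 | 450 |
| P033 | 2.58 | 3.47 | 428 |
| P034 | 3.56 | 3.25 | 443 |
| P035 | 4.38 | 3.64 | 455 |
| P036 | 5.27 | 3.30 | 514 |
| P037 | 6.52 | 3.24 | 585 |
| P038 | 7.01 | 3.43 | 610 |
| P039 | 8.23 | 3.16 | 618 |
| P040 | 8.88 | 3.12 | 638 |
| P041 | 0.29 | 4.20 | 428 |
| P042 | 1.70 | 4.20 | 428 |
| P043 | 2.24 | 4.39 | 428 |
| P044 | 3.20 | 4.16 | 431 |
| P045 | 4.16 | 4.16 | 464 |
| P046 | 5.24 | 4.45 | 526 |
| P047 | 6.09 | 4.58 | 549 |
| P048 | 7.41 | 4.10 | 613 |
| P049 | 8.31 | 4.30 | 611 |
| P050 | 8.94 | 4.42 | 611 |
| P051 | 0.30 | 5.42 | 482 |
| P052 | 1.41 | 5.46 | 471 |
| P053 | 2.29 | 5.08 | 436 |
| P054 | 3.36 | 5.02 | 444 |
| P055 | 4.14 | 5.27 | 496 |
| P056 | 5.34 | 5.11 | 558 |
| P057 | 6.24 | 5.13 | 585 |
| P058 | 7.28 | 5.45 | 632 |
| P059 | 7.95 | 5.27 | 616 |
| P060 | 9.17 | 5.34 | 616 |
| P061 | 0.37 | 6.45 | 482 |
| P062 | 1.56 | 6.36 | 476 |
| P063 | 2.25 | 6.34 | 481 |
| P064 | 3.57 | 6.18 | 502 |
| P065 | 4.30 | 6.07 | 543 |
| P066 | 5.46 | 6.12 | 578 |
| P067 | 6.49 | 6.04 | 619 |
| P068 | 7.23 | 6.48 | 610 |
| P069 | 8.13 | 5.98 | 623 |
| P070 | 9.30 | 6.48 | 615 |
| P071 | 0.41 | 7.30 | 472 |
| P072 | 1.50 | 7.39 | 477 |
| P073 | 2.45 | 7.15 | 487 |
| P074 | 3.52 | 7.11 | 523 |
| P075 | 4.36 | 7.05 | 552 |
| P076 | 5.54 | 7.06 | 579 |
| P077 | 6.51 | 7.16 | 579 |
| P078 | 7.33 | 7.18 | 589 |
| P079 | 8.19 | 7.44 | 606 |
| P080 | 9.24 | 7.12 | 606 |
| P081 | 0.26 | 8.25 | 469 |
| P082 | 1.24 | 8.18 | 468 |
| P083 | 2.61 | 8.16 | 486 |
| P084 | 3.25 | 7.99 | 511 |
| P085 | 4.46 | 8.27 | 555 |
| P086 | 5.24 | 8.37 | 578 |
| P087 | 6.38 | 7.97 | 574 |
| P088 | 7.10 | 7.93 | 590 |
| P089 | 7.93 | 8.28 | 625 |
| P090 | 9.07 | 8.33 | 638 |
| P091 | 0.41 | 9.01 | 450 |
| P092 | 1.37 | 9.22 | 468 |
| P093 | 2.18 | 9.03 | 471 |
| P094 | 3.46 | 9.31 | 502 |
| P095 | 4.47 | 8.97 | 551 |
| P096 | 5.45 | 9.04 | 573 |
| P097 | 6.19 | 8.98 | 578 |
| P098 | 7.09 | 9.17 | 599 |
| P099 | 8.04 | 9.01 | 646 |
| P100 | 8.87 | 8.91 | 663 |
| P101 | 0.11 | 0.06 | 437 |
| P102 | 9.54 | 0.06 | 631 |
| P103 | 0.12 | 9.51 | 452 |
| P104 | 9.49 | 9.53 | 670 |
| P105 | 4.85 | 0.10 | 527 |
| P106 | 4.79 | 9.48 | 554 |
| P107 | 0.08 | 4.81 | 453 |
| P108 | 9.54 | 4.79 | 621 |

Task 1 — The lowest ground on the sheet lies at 418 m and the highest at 671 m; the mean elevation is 534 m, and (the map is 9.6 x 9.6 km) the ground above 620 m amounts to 11.2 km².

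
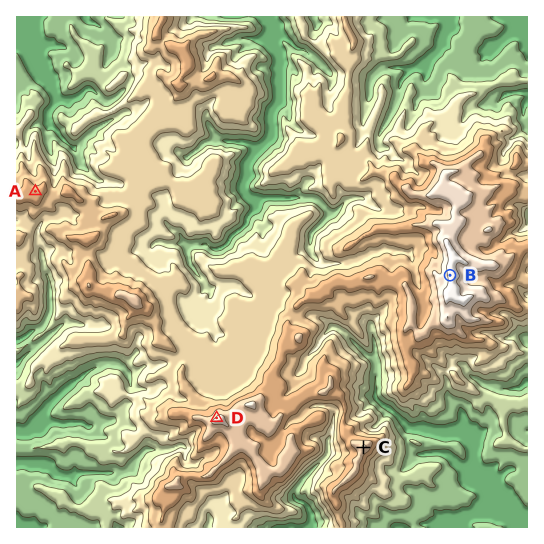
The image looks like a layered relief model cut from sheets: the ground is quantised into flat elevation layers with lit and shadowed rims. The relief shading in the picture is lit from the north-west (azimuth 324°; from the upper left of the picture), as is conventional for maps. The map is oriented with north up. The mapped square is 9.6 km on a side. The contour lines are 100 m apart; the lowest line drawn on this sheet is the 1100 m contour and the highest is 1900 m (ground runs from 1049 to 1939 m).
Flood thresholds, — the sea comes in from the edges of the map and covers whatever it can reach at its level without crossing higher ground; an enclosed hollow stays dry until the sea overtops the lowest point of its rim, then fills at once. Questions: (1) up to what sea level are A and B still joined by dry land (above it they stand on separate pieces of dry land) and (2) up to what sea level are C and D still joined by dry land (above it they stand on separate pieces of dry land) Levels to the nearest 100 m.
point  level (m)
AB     1500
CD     1600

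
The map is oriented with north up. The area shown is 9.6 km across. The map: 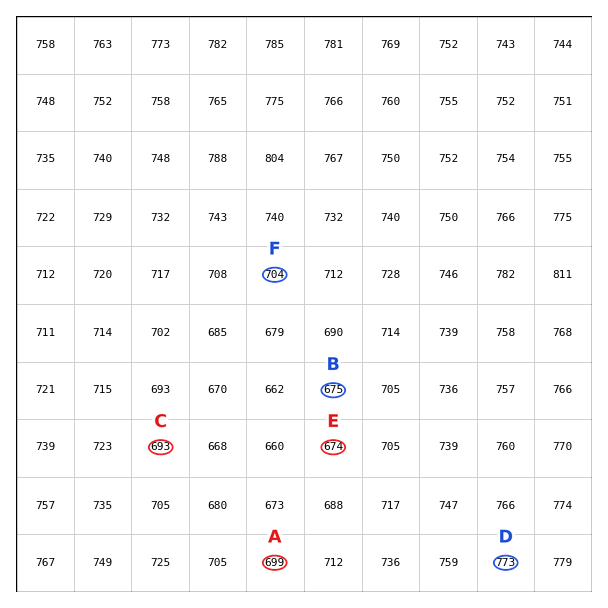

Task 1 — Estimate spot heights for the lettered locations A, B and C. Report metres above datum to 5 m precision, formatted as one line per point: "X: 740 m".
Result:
A: 700 m
B: 675 m
C: 695 m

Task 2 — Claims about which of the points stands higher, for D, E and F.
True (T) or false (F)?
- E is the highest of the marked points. F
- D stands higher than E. T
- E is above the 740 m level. F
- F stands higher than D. F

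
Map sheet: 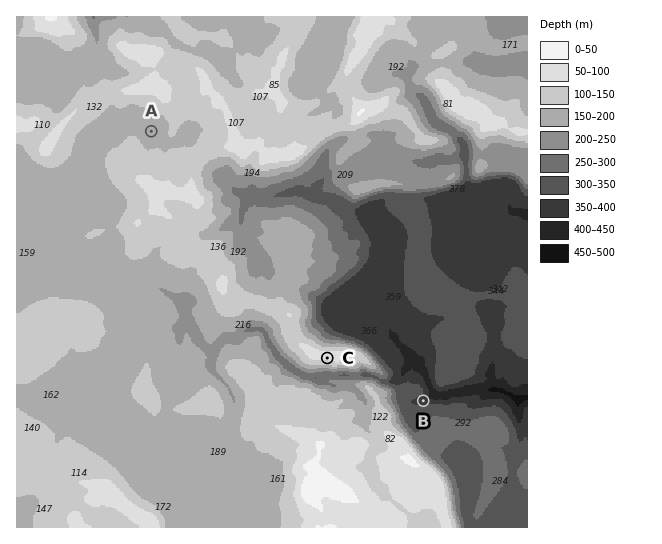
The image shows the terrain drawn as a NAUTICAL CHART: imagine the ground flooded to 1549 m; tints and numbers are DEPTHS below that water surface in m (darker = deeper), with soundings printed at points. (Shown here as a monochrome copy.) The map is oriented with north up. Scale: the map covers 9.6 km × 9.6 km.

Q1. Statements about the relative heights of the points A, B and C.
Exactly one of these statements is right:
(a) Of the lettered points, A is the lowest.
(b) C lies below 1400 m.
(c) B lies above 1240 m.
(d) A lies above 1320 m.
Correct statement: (d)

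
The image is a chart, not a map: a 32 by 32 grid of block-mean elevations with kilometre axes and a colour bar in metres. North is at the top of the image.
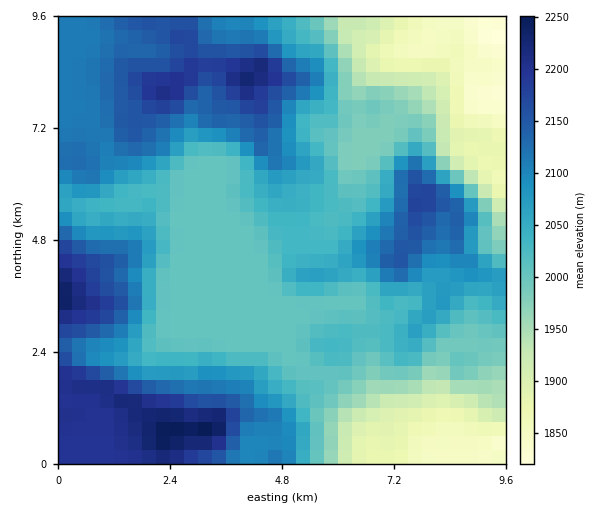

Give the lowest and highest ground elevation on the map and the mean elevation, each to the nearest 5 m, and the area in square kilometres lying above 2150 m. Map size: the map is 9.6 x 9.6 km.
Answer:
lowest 1815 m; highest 2255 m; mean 2045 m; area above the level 15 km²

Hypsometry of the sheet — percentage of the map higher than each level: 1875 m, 93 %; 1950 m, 84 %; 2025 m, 57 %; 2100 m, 34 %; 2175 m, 11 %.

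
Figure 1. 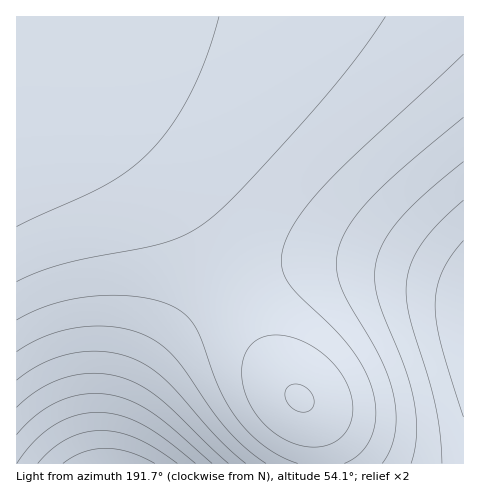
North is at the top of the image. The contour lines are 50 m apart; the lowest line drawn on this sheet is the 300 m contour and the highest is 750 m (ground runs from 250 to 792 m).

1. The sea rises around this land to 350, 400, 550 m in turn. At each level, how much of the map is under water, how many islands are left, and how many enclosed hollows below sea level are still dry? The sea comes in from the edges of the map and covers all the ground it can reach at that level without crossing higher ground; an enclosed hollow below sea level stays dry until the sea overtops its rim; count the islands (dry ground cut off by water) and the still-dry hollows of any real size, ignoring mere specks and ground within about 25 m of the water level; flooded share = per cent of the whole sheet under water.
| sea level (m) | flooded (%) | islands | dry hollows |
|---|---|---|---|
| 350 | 32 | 0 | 1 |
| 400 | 60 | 0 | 0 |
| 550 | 88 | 0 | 0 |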